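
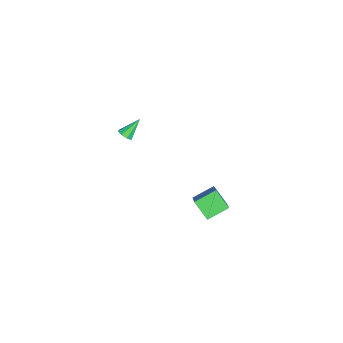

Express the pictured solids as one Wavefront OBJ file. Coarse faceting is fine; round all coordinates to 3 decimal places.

v 2.134 -3.692 3.226
v 2.58 -3.52 3.374
v 1.526 -2.928 4.174
v 2.423 -3.304 3.1
v 2.097 -3.315 2.899
v 1.793 -3.547 2.891
v 1.688 -3.863 3.079
v 1.845 -4.079 3.353
v 2.171 -4.068 3.553
v 2.475 -3.836 3.562
v 0.182 -0.074 -4.453
v -0.481 1.106 -3.879
v 0.833 0.744 -5.384
v 0.17 1.924 -4.81
v 1.79 0.176 -3.11
v 1.127 1.356 -2.536
v 2.441 0.994 -4.041
v 1.778 2.174 -3.467
f 2 1 4
f 2 4 3
f 4 1 5
f 4 5 3
f 5 1 6
f 5 6 3
f 6 1 7
f 6 7 3
f 7 1 8
f 7 8 3
f 8 1 9
f 8 9 3
f 9 1 10
f 9 10 3
f 10 1 2
f 10 2 3
f 12 14 11
f 15 12 11
f 11 14 13
f 13 15 11
f 12 18 14
f 16 12 15
f 16 18 12
f 14 18 13
f 17 15 13
f 13 18 17
f 17 16 15
f 18 16 17



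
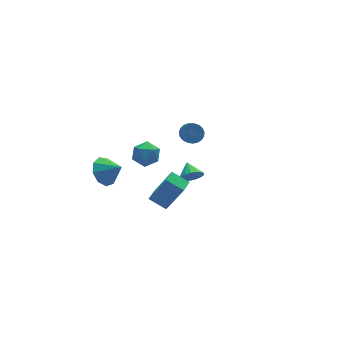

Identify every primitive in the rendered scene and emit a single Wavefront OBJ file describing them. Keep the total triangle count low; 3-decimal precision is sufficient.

v -3.217 3.941 -3.844
v -2.638 4.744 -3.526
v -2.503 3.099 -3.016
v -3.208 4.674 -3.106
v -3.782 4.261 -3.032
v -4.092 3.698 -3.337
v -3.992 3.249 -3.88
v -3.53 3.124 -4.406
v -2.921 3.381 -4.669
v -2.45 3.901 -4.546
v -2.338 4.439 -4.094
v 0.162 -0.53 -2.014
v 0.535 -0.31 -2.639
v 0.358 0.41 -1.566
v 0.192 -0.208 -2.702
v -0.158 -0.18 -2.608
v -0.435 -0.232 -2.378
v -0.575 -0.352 -2.065
v -0.547 -0.513 -1.74
v -0.355 -0.678 -1.478
v -0.046 -0.809 -1.338
v 0.311 -0.876 -1.354
v 0.634 -0.864 -1.521
v 0.849 -0.775 -1.801
v 0.906 -0.63 -2.13
v 0.793 -0.463 -2.432
v -2.356 0.038 1.905
v -1.822 -0.434 1.365
v -3.498 -0.326 1.095
v -2.964 -0.798 0.555
v -3.116 -1.079 1.39
v -2.411 -0.854 1.89
v -2.909 0.094 0.57
v -2.204 0.319 1.07
v -2.164 -0.399 0.54
v -2.292 -1.124 1.046
v -3.028 0.364 1.414
v -3.156 -0.361 1.92
v 2.284 3.488 -2.182
v 2.934 3.439 -1.926
v 2.245 1.963 -0.461
v 1.596 2.012 -0.718
v 2.821 3.653 -1.764
v 2.132 2.177 -0.299
v 2.615 3.838 -1.674
v 1.926 2.362 -0.21
v 2.352 3.962 -1.672
v 1.663 2.487 -0.208
v 2.077 4.005 -1.759
v 1.388 2.53 -0.294
v 1.838 3.958 -1.918
v 1.149 2.483 -0.454
v 1.677 3.83 -2.123
v 0.988 2.354 -0.659
v 1.62 3.643 -2.339
v 0.931 2.167 -0.874
v 1.678 3.428 -2.527
v 0.989 1.953 -1.063
v 1.841 3.225 -2.656
v 1.152 1.749 -1.191
v 2.081 3.066 -2.703
v 1.392 1.591 -1.238
v 2.356 2.981 -2.659
v 1.667 1.505 -1.195
v 2.618 2.983 -2.534
v 1.93 1.507 -1.069
v 2.823 3.072 -2.347
v 2.134 1.597 -0.883
v 2.935 3.234 -2.132
v 2.246 1.758 -0.668
v -4.043 -3.378 0.372
v -3.295 -4.019 2.294
v -3.396 -2.814 0.308
v -2.648 -3.456 2.23
v -3.392 -4.184 -0.15
v -2.644 -4.826 1.772
v -2.745 -3.621 -0.214
v -1.997 -4.262 1.708
f 2 1 4
f 2 4 3
f 4 1 5
f 4 5 3
f 5 1 6
f 5 6 3
f 6 1 7
f 6 7 3
f 7 1 8
f 7 8 3
f 8 1 9
f 8 9 3
f 9 1 10
f 9 10 3
f 10 1 11
f 10 11 3
f 11 1 2
f 11 2 3
f 13 12 15
f 13 15 14
f 15 12 16
f 15 16 14
f 16 12 17
f 16 17 14
f 17 12 18
f 17 18 14
f 18 12 19
f 18 19 14
f 19 12 20
f 19 20 14
f 20 12 21
f 20 21 14
f 21 12 22
f 21 22 14
f 22 12 23
f 22 23 14
f 23 12 24
f 23 24 14
f 24 12 25
f 24 25 14
f 25 12 26
f 25 26 14
f 26 12 13
f 26 13 14
f 27 38 32
f 27 32 28
f 27 28 34
f 27 34 37
f 27 37 38
f 28 32 36
f 32 38 31
f 38 37 29
f 37 34 33
f 34 28 35
f 30 36 31
f 30 31 29
f 30 29 33
f 30 33 35
f 30 35 36
f 31 36 32
f 29 31 38
f 33 29 37
f 35 33 34
f 36 35 28
f 40 39 43
f 40 43 41
f 41 43 44
f 41 44 42
f 43 39 45
f 43 45 44
f 44 45 46
f 44 46 42
f 45 39 47
f 45 47 46
f 46 47 48
f 46 48 42
f 47 39 49
f 47 49 48
f 48 49 50
f 48 50 42
f 49 39 51
f 49 51 50
f 50 51 52
f 50 52 42
f 51 39 53
f 51 53 52
f 52 53 54
f 52 54 42
f 53 39 55
f 53 55 54
f 54 55 56
f 54 56 42
f 55 39 57
f 55 57 56
f 56 57 58
f 56 58 42
f 57 39 59
f 57 59 58
f 58 59 60
f 58 60 42
f 59 39 61
f 59 61 60
f 60 61 62
f 60 62 42
f 61 39 63
f 61 63 62
f 62 63 64
f 62 64 42
f 63 39 65
f 63 65 64
f 64 65 66
f 64 66 42
f 65 39 67
f 65 67 66
f 66 67 68
f 66 68 42
f 67 39 69
f 67 69 68
f 68 69 70
f 68 70 42
f 69 39 40
f 69 40 70
f 70 40 41
f 70 41 42
f 72 74 71
f 75 72 71
f 71 74 73
f 73 75 71
f 72 78 74
f 76 72 75
f 76 78 72
f 74 78 73
f 77 75 73
f 73 78 77
f 77 76 75
f 78 76 77



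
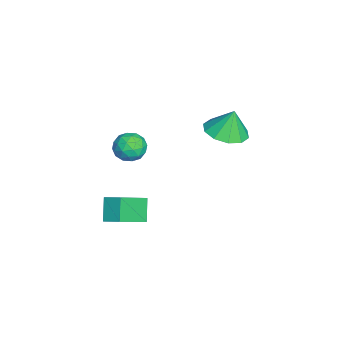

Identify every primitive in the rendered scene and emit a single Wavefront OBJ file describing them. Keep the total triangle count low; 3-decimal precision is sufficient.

v 0.651 3.299 2.11
v 1.597 2.789 2.291
v 0.589 3.661 3.45
v 1.733 3.427 2.125
v 1.456 4.017 1.953
v 0.872 4.333 1.841
v 0.203 4.254 1.832
v -0.295 3.81 1.928
v -0.431 3.171 2.094
v -0.155 2.582 2.266
v 0.43 2.266 2.378
v 1.099 2.345 2.387
v -1.059 -1.159 0.101
v -0.644 -0.614 -0.423
v 0.164 -1.646 0.563
v 0.579 -1.101 0.039
v 0.14 -0.797 0.716
v -0.616 -0.497 0.431
v 0.136 -1.763 -0.291
v -0.62 -1.463 -0.576
v 0.094 -0.988 -0.665
v 0.097 -0.391 -0.043
v -0.577 -1.869 0.183
v -0.574 -1.272 0.805
v -0.959 -0.844 -0.201
v 0.479 -1.416 0.341
v 0.221 -1.238 0.739
v 0.465 -0.918 0.431
v -0.942 -0.775 0.3
v -0.698 -0.455 -0.008
v -0.237 -0.562 0.662
v 0.218 -1.805 0.148
v 0.462 -1.485 -0.16
v -0.945 -1.342 -0.291
v -0.701 -1.022 -0.599
v -0.243 -1.698 -0.522
v -0.281 -0.744 -0.652
v 0.438 -1.03 -0.381
v 0.177 -1.419 -0.574
v -0.267 -1.242 -0.742
v -0.28 -0.393 -0.286
v 0.439 -0.679 -0.015
v 0.182 -0.5 0.383
v -0.263 -0.323 0.215
v 0.154 -0.612 -0.429
v -0.919 -1.581 0.155
v -0.2 -1.867 0.426
v -0.217 -1.937 -0.075
v -0.662 -1.76 -0.243
v -0.918 -1.23 0.521
v -0.199 -1.516 0.792
v -0.213 -1.018 0.882
v -0.657 -0.841 0.714
v -0.634 -1.648 0.569
v 1.151 -1.047 -4.187
v 0.281 -1.068 -3.194
v 1.585 -0.251 -3.79
v 0.715 -0.272 -2.797
v 2.325 -2.188 -3.183
v 1.455 -2.209 -2.19
v 2.759 -1.392 -2.786
v 1.889 -1.413 -1.793
f 2 1 4
f 2 4 3
f 4 1 5
f 4 5 3
f 5 1 6
f 5 6 3
f 6 1 7
f 6 7 3
f 7 1 8
f 7 8 3
f 8 1 9
f 8 9 3
f 9 1 10
f 9 10 3
f 10 1 11
f 10 11 3
f 11 1 12
f 11 12 3
f 12 1 2
f 12 2 3
f 13 50 29
f 50 24 53
f 29 53 18
f 50 53 29
f 13 29 25
f 29 18 30
f 25 30 14
f 29 30 25
f 13 25 34
f 25 14 35
f 34 35 20
f 25 35 34
f 13 34 46
f 34 20 49
f 46 49 23
f 34 49 46
f 13 46 50
f 46 23 54
f 50 54 24
f 46 54 50
f 14 30 41
f 30 18 44
f 41 44 22
f 30 44 41
f 18 53 31
f 53 24 52
f 31 52 17
f 53 52 31
f 24 54 51
f 54 23 47
f 51 47 15
f 54 47 51
f 23 49 48
f 49 20 36
f 48 36 19
f 49 36 48
f 20 35 40
f 35 14 37
f 40 37 21
f 35 37 40
f 16 42 28
f 42 22 43
f 28 43 17
f 42 43 28
f 16 28 26
f 28 17 27
f 26 27 15
f 28 27 26
f 16 26 33
f 26 15 32
f 33 32 19
f 26 32 33
f 16 33 38
f 33 19 39
f 38 39 21
f 33 39 38
f 16 38 42
f 38 21 45
f 42 45 22
f 38 45 42
f 17 43 31
f 43 22 44
f 31 44 18
f 43 44 31
f 15 27 51
f 27 17 52
f 51 52 24
f 27 52 51
f 19 32 48
f 32 15 47
f 48 47 23
f 32 47 48
f 21 39 40
f 39 19 36
f 40 36 20
f 39 36 40
f 22 45 41
f 45 21 37
f 41 37 14
f 45 37 41
f 56 58 55
f 59 56 55
f 55 58 57
f 57 59 55
f 56 62 58
f 60 56 59
f 60 62 56
f 58 62 57
f 61 59 57
f 57 62 61
f 61 60 59
f 62 60 61



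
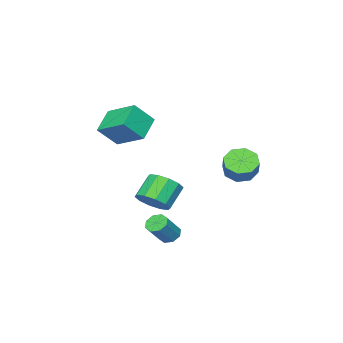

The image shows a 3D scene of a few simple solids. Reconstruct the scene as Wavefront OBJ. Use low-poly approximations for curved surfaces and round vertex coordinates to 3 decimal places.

v -2.466 0.335 0.107
v -1.862 0.568 -0.519
v -1.171 1.158 0.367
v -1.774 0.925 0.993
v -2.36 1.038 -0.445
v -1.668 1.629 0.442
v -2.919 1.097 -0.047
v -2.227 1.687 0.84
v -3.213 0.709 0.441
v -2.521 1.3 1.327
v -3.069 0.102 0.733
v -2.378 0.692 1.619
v -2.572 -0.369 0.658
v -1.88 0.222 1.545
v -2.013 -0.427 0.26
v -1.321 0.163 1.147
v -1.719 -0.04 -0.227
v -1.027 0.551 0.659
v 1.944 -0.463 -3.139
v 2.389 -0.424 -3.555
v 3.38 -0.418 -2.497
v 2.936 -0.457 -2.081
v 2.237 -0.005 -3.416
v 3.228 0.001 -2.358
v 1.914 0.146 -3.114
v 2.905 0.152 -2.056
v 1.609 -0.06 -2.827
v 2.6 -0.054 -1.769
v 1.5 -0.502 -2.723
v 2.491 -0.496 -1.665
v 1.652 -0.921 -2.862
v 2.643 -0.915 -1.804
v 1.975 -1.072 -3.164
v 2.966 -1.066 -2.106
v 2.28 -0.866 -3.451
v 3.271 -0.86 -2.393
v 0.362 -4.476 2.748
v 0.387 -2.733 3.504
v 1.571 -4.111 1.867
v 1.596 -2.368 2.623
v 1.284 -4.952 3.817
v 1.309 -3.209 4.573
v 2.493 -4.587 2.936
v 2.518 -2.844 3.692
v 1.357 -2.05 -1.606
v 2.043 -1.954 -0.94
v 1.008 -1.994 0.131
v 0.323 -2.09 -0.534
v 1.861 -1.411 -1.096
v 0.826 -1.451 -0.024
v 1.487 -1.112 -1.446
v 0.452 -1.152 -0.375
v 1.063 -1.172 -1.857
v 0.028 -1.211 -0.786
v 0.752 -1.567 -2.172
v -0.283 -1.606 -1.101
v 0.672 -2.146 -2.271
v -0.363 -2.186 -1.2
v 0.854 -2.689 -2.116
v -0.181 -2.729 -1.044
v 1.228 -2.988 -1.765
v 0.193 -3.028 -0.694
v 1.652 -2.929 -1.354
v 0.617 -2.968 -0.283
v 1.963 -2.534 -1.039
v 0.928 -2.573 0.032
f 2 1 5
f 2 5 3
f 3 5 6
f 3 6 4
f 5 1 7
f 5 7 6
f 6 7 8
f 6 8 4
f 7 1 9
f 7 9 8
f 8 9 10
f 8 10 4
f 9 1 11
f 9 11 10
f 10 11 12
f 10 12 4
f 11 1 13
f 11 13 12
f 12 13 14
f 12 14 4
f 13 1 15
f 13 15 14
f 14 15 16
f 14 16 4
f 15 1 17
f 15 17 16
f 16 17 18
f 16 18 4
f 17 1 2
f 17 2 18
f 18 2 3
f 18 3 4
f 20 19 23
f 20 23 21
f 21 23 24
f 21 24 22
f 23 19 25
f 23 25 24
f 24 25 26
f 24 26 22
f 25 19 27
f 25 27 26
f 26 27 28
f 26 28 22
f 27 19 29
f 27 29 28
f 28 29 30
f 28 30 22
f 29 19 31
f 29 31 30
f 30 31 32
f 30 32 22
f 31 19 33
f 31 33 32
f 32 33 34
f 32 34 22
f 33 19 35
f 33 35 34
f 34 35 36
f 34 36 22
f 35 19 20
f 35 20 36
f 36 20 21
f 36 21 22
f 38 40 37
f 41 38 37
f 37 40 39
f 39 41 37
f 38 44 40
f 42 38 41
f 42 44 38
f 40 44 39
f 43 41 39
f 39 44 43
f 43 42 41
f 44 42 43
f 46 45 49
f 46 49 47
f 47 49 50
f 47 50 48
f 49 45 51
f 49 51 50
f 50 51 52
f 50 52 48
f 51 45 53
f 51 53 52
f 52 53 54
f 52 54 48
f 53 45 55
f 53 55 54
f 54 55 56
f 54 56 48
f 55 45 57
f 55 57 56
f 56 57 58
f 56 58 48
f 57 45 59
f 57 59 58
f 58 59 60
f 58 60 48
f 59 45 61
f 59 61 60
f 60 61 62
f 60 62 48
f 61 45 63
f 61 63 62
f 62 63 64
f 62 64 48
f 63 45 65
f 63 65 64
f 64 65 66
f 64 66 48
f 65 45 46
f 65 46 66
f 66 46 47
f 66 47 48



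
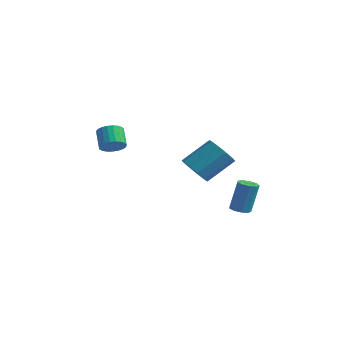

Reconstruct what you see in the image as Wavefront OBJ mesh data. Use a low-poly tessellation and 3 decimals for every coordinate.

v -3.504 1.294 1.657
v -3.004 1.324 2.072
v -3.637 1.836 2.797
v -4.136 1.806 2.383
v -2.976 1.555 1.934
v -3.609 2.066 2.659
v -3.04 1.741 1.748
v -3.672 2.252 2.473
v -3.183 1.849 1.546
v -3.816 2.36 2.271
v -3.382 1.861 1.364
v -4.015 2.373 2.089
v -3.602 1.776 1.232
v -4.235 2.287 1.957
v -3.805 1.607 1.174
v -4.438 2.118 1.899
v -3.956 1.384 1.199
v -4.589 1.895 1.925
v -4.028 1.146 1.304
v -4.661 1.657 2.029
v -4.01 0.933 1.47
v -4.643 1.444 2.195
v -3.904 0.783 1.668
v -4.537 1.294 2.393
v -3.729 0.721 1.864
v -4.362 1.232 2.59
v -3.515 0.758 2.025
v -4.148 1.27 2.75
v -3.299 0.888 2.122
v -3.932 1.4 2.847
v -3.118 1.089 2.139
v -3.751 1.6 2.864
v 0.216 2.719 0.623
v 0.848 2.189 0.832
v 1.495 3.392 1.926
v 0.864 3.921 1.717
v 1.006 2.477 0.422
v 1.653 3.68 1.516
v 0.863 2.857 0.089
v 1.51 4.06 1.182
v 0.472 3.184 -0.04
v 1.12 4.387 1.054
v -0.016 3.334 0.084
v 0.632 4.536 1.178
v -0.415 3.248 0.414
v 0.232 4.451 1.508
v -0.573 2.96 0.824
v 0.074 4.163 1.918
v -0.43 2.58 1.158
v 0.217 3.783 2.251
v -0.04 2.253 1.286
v 0.608 3.456 2.38
v 0.448 2.104 1.162
v 1.096 3.306 2.256
v 2.35 3.38 -1.46
v 2.727 3.024 -1.422
v 2.908 3.384 0.158
v 2.53 3.74 0.12
v 2.866 3.34 -1.51
v 3.046 3.7 0.07
v 2.763 3.674 -1.574
v 2.944 4.034 0.005
v 2.467 3.871 -1.585
v 2.647 4.231 -0.006
v 2.116 3.838 -1.537
v 2.297 4.198 0.042
v 1.874 3.591 -1.453
v 2.055 3.951 0.126
v 1.855 3.245 -1.372
v 2.036 3.605 0.207
v 2.067 2.962 -1.332
v 2.248 3.322 0.247
v 2.412 2.875 -1.352
v 2.592 3.235 0.228
f 2 1 5
f 2 5 3
f 3 5 6
f 3 6 4
f 5 1 7
f 5 7 6
f 6 7 8
f 6 8 4
f 7 1 9
f 7 9 8
f 8 9 10
f 8 10 4
f 9 1 11
f 9 11 10
f 10 11 12
f 10 12 4
f 11 1 13
f 11 13 12
f 12 13 14
f 12 14 4
f 13 1 15
f 13 15 14
f 14 15 16
f 14 16 4
f 15 1 17
f 15 17 16
f 16 17 18
f 16 18 4
f 17 1 19
f 17 19 18
f 18 19 20
f 18 20 4
f 19 1 21
f 19 21 20
f 20 21 22
f 20 22 4
f 21 1 23
f 21 23 22
f 22 23 24
f 22 24 4
f 23 1 25
f 23 25 24
f 24 25 26
f 24 26 4
f 25 1 27
f 25 27 26
f 26 27 28
f 26 28 4
f 27 1 29
f 27 29 28
f 28 29 30
f 28 30 4
f 29 1 31
f 29 31 30
f 30 31 32
f 30 32 4
f 31 1 2
f 31 2 32
f 32 2 3
f 32 3 4
f 34 33 37
f 34 37 35
f 35 37 38
f 35 38 36
f 37 33 39
f 37 39 38
f 38 39 40
f 38 40 36
f 39 33 41
f 39 41 40
f 40 41 42
f 40 42 36
f 41 33 43
f 41 43 42
f 42 43 44
f 42 44 36
f 43 33 45
f 43 45 44
f 44 45 46
f 44 46 36
f 45 33 47
f 45 47 46
f 46 47 48
f 46 48 36
f 47 33 49
f 47 49 48
f 48 49 50
f 48 50 36
f 49 33 51
f 49 51 50
f 50 51 52
f 50 52 36
f 51 33 53
f 51 53 52
f 52 53 54
f 52 54 36
f 53 33 34
f 53 34 54
f 54 34 35
f 54 35 36
f 56 55 59
f 56 59 57
f 57 59 60
f 57 60 58
f 59 55 61
f 59 61 60
f 60 61 62
f 60 62 58
f 61 55 63
f 61 63 62
f 62 63 64
f 62 64 58
f 63 55 65
f 63 65 64
f 64 65 66
f 64 66 58
f 65 55 67
f 65 67 66
f 66 67 68
f 66 68 58
f 67 55 69
f 67 69 68
f 68 69 70
f 68 70 58
f 69 55 71
f 69 71 70
f 70 71 72
f 70 72 58
f 71 55 73
f 71 73 72
f 72 73 74
f 72 74 58
f 73 55 56
f 73 56 74
f 74 56 57
f 74 57 58



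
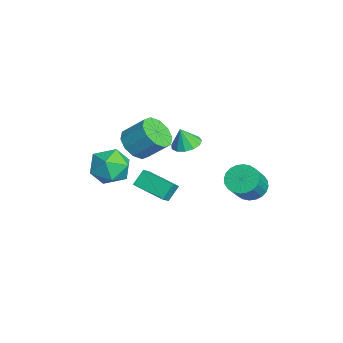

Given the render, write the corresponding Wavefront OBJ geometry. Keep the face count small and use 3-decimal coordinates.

v 1.043 -2.113 2.014
v 1.633 -2.502 2.602
v 2.268 -0.819 1.641
v 2.858 -1.208 2.229
v 1.422 -2.692 1.251
v 2.012 -3.081 1.839
v 2.647 -1.398 0.878
v 3.237 -1.787 1.466
v 2.368 2.788 1.326
v 3.126 2.911 0.838
v 4.049 2.254 2.105
v 3.292 2.132 2.594
v 3.106 3.219 1.012
v 4.029 2.562 2.28
v 2.973 3.462 1.235
v 3.897 2.805 2.502
v 2.749 3.602 1.471
v 3.672 2.946 2.738
v 2.466 3.619 1.686
v 3.389 2.962 2.953
v 2.169 3.509 1.845
v 3.092 2.852 3.113
v 1.902 3.289 1.926
v 2.825 2.632 3.193
v 1.706 2.993 1.915
v 2.629 2.336 3.183
v 1.611 2.666 1.815
v 2.534 2.009 3.082
v 1.631 2.358 1.64
v 2.554 1.701 2.908
v 1.763 2.115 1.418
v 2.687 1.458 2.685
v 1.988 1.974 1.182
v 2.911 1.318 2.449
v 2.271 1.958 0.967
v 3.194 1.301 2.234
v 2.568 2.068 0.807
v 3.491 1.411 2.075
v 2.835 2.288 0.727
v 3.758 1.631 1.994
v 3.031 2.584 0.737
v 3.954 1.927 2.005
v -2.925 0.408 1.144
v -2.111 0.206 1.106
v -2.955 0.072 2.296
v -2.129 0.66 1.239
v -2.4 1.034 1.341
v -2.838 1.21 1.381
v -3.303 1.131 1.346
v -3.648 0.823 1.246
v -3.764 0.383 1.115
v -3.613 -0.049 0.993
v -3.244 -0.335 0.919
v -2.773 -0.386 0.916
v -2.351 -0.184 0.986
v -2.155 -2.709 0.754
v -1.248 -2.977 -0.065
v -2.072 -4.603 1.465
v -1.165 -4.871 0.646
v -0.938 -4.091 1.597
v -0.99 -2.92 1.158
v -2.33 -4.66 0.242
v -2.382 -3.489 -0.197
v -1.357 -4.183 -0.382
v -0.496 -3.831 0.456
v -2.824 -3.749 0.944
v -1.963 -3.397 1.782
v -2.603 -2.324 1.619
v -1.583 -2.591 1.439
v -1.097 -1.503 2.581
v -2.117 -1.236 2.761
v -1.739 -2.094 1.032
v -1.253 -1.006 2.173
v -2.225 -1.685 0.849
v -1.739 -0.597 1.99
v -2.856 -1.52 0.96
v -2.369 -0.432 2.102
v -3.39 -1.662 1.323
v -2.904 -0.574 2.465
v -3.623 -2.057 1.799
v -3.137 -0.969 2.941
v -3.467 -2.554 2.207
v -2.981 -1.466 3.348
v -2.981 -2.963 2.39
v -2.495 -1.875 3.531
v -2.351 -3.128 2.278
v -1.864 -2.04 3.42
v -1.816 -2.986 1.915
v -1.33 -1.898 3.057
f 2 4 1
f 5 2 1
f 1 4 3
f 3 5 1
f 2 8 4
f 6 2 5
f 6 8 2
f 4 8 3
f 7 5 3
f 3 8 7
f 7 6 5
f 8 6 7
f 10 9 13
f 10 13 11
f 11 13 14
f 11 14 12
f 13 9 15
f 13 15 14
f 14 15 16
f 14 16 12
f 15 9 17
f 15 17 16
f 16 17 18
f 16 18 12
f 17 9 19
f 17 19 18
f 18 19 20
f 18 20 12
f 19 9 21
f 19 21 20
f 20 21 22
f 20 22 12
f 21 9 23
f 21 23 22
f 22 23 24
f 22 24 12
f 23 9 25
f 23 25 24
f 24 25 26
f 24 26 12
f 25 9 27
f 25 27 26
f 26 27 28
f 26 28 12
f 27 9 29
f 27 29 28
f 28 29 30
f 28 30 12
f 29 9 31
f 29 31 30
f 30 31 32
f 30 32 12
f 31 9 33
f 31 33 32
f 32 33 34
f 32 34 12
f 33 9 35
f 33 35 34
f 34 35 36
f 34 36 12
f 35 9 37
f 35 37 36
f 36 37 38
f 36 38 12
f 37 9 39
f 37 39 38
f 38 39 40
f 38 40 12
f 39 9 41
f 39 41 40
f 40 41 42
f 40 42 12
f 41 9 10
f 41 10 42
f 42 10 11
f 42 11 12
f 44 43 46
f 44 46 45
f 46 43 47
f 46 47 45
f 47 43 48
f 47 48 45
f 48 43 49
f 48 49 45
f 49 43 50
f 49 50 45
f 50 43 51
f 50 51 45
f 51 43 52
f 51 52 45
f 52 43 53
f 52 53 45
f 53 43 54
f 53 54 45
f 54 43 55
f 54 55 45
f 55 43 44
f 55 44 45
f 56 67 61
f 56 61 57
f 56 57 63
f 56 63 66
f 56 66 67
f 57 61 65
f 61 67 60
f 67 66 58
f 66 63 62
f 63 57 64
f 59 65 60
f 59 60 58
f 59 58 62
f 59 62 64
f 59 64 65
f 60 65 61
f 58 60 67
f 62 58 66
f 64 62 63
f 65 64 57
f 69 68 72
f 69 72 70
f 70 72 73
f 70 73 71
f 72 68 74
f 72 74 73
f 73 74 75
f 73 75 71
f 74 68 76
f 74 76 75
f 75 76 77
f 75 77 71
f 76 68 78
f 76 78 77
f 77 78 79
f 77 79 71
f 78 68 80
f 78 80 79
f 79 80 81
f 79 81 71
f 80 68 82
f 80 82 81
f 81 82 83
f 81 83 71
f 82 68 84
f 82 84 83
f 83 84 85
f 83 85 71
f 84 68 86
f 84 86 85
f 85 86 87
f 85 87 71
f 86 68 88
f 86 88 87
f 87 88 89
f 87 89 71
f 88 68 69
f 88 69 89
f 89 69 70
f 89 70 71



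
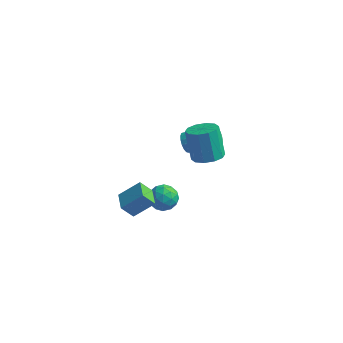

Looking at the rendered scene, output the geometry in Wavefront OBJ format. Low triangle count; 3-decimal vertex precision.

v -1.466 -3.409 -3.608
v -2.015 -3.717 -2.819
v -0.513 -2.807 -2.711
v -1.063 -3.115 -1.921
v -0.877 -4.385 -3.579
v -1.427 -4.693 -2.789
v 0.075 -3.783 -2.681
v -0.474 -4.091 -1.892
v 0.949 -1.924 1.134
v 1.252 -2.236 0.692
v 2.814 -1.727 1.404
v 2.511 -1.416 1.846
v 1.217 -1.965 0.576
v 2.778 -1.456 1.288
v 1.12 -1.684 0.588
v 2.682 -1.176 1.301
v 0.984 -1.459 0.725
v 2.546 -0.951 1.438
v 0.84 -1.34 0.956
v 2.402 -0.832 1.668
v 0.721 -1.355 1.227
v 2.283 -0.847 1.94
v 0.655 -1.501 1.477
v 2.216 -0.992 2.19
v 0.655 -1.743 1.649
v 2.217 -1.235 2.361
v 0.723 -2.027 1.702
v 2.285 -1.519 2.414
v 0.843 -2.287 1.625
v 2.405 -1.779 2.338
v 0.987 -2.464 1.436
v 2.549 -1.956 2.148
v 1.123 -2.518 1.177
v 2.684 -2.01 1.889
v 1.218 -2.435 0.909
v 2.78 -1.927 1.621
v -0.863 -2.606 -3.613
v -0.529 -2.173 -2.961
v 0.309 -2.447 -4.319
v 0.643 -2.014 -3.667
v 0.493 -2.849 -3.591
v -0.232 -2.947 -3.155
v 0.012 -1.673 -4.125
v -0.713 -1.771 -3.689
v 0.012 -1.596 -3.277
v 0.309 -2.323 -2.947
v -0.529 -2.297 -4.333
v -0.232 -3.024 -4.003
v -0.799 -2.404 -3.225
v 0.579 -2.216 -4.055
v 0.491 -2.707 -4.011
v 0.687 -2.452 -3.627
v -0.624 -2.859 -3.339
v -0.428 -2.604 -2.955
v 0.173 -3.001 -3.326
v 0.208 -2.016 -4.325
v 0.404 -1.761 -3.941
v -0.907 -2.168 -3.653
v -0.711 -1.913 -3.269
v -0.393 -1.619 -3.954
v -0.285 -1.81 -3.027
v 0.404 -1.716 -3.442
v 0.033 -1.516 -3.712
v -0.393 -1.574 -3.455
v -0.11 -2.237 -2.833
v 0.579 -2.143 -3.248
v 0.491 -2.634 -3.204
v 0.065 -2.692 -2.947
v 0.208 -1.898 -3.019
v -0.799 -2.477 -4.032
v -0.11 -2.383 -4.447
v -0.285 -1.928 -4.333
v -0.711 -1.986 -4.076
v -0.624 -2.904 -3.838
v 0.065 -2.81 -4.253
v 0.173 -3.046 -3.825
v -0.253 -3.104 -3.568
v -0.428 -2.722 -4.261
v 2.81 -3.459 2.066
v 3.607 -3.529 2.351
v 3.068 -3.052 3.979
v 2.27 -2.981 3.694
v 3.538 -3.036 2.184
v 2.998 -2.559 3.811
v 3.19 -2.705 1.971
v 2.651 -2.227 3.599
v 2.697 -2.661 1.795
v 2.158 -2.184 3.422
v 2.247 -2.922 1.722
v 1.708 -2.445 3.35
v 2.012 -3.388 1.781
v 1.473 -2.911 3.409
v 2.082 -3.881 1.949
v 1.542 -3.404 3.576
v 2.429 -4.213 2.161
v 1.89 -3.735 3.789
v 2.922 -4.256 2.338
v 2.383 -3.779 3.965
v 3.372 -3.995 2.41
v 2.833 -3.518 4.038
f 2 4 1
f 5 2 1
f 1 4 3
f 3 5 1
f 2 8 4
f 6 2 5
f 6 8 2
f 4 8 3
f 7 5 3
f 3 8 7
f 7 6 5
f 8 6 7
f 10 9 13
f 10 13 11
f 11 13 14
f 11 14 12
f 13 9 15
f 13 15 14
f 14 15 16
f 14 16 12
f 15 9 17
f 15 17 16
f 16 17 18
f 16 18 12
f 17 9 19
f 17 19 18
f 18 19 20
f 18 20 12
f 19 9 21
f 19 21 20
f 20 21 22
f 20 22 12
f 21 9 23
f 21 23 22
f 22 23 24
f 22 24 12
f 23 9 25
f 23 25 24
f 24 25 26
f 24 26 12
f 25 9 27
f 25 27 26
f 26 27 28
f 26 28 12
f 27 9 29
f 27 29 28
f 28 29 30
f 28 30 12
f 29 9 31
f 29 31 30
f 30 31 32
f 30 32 12
f 31 9 33
f 31 33 32
f 32 33 34
f 32 34 12
f 33 9 35
f 33 35 34
f 34 35 36
f 34 36 12
f 35 9 10
f 35 10 36
f 36 10 11
f 36 11 12
f 37 74 53
f 74 48 77
f 53 77 42
f 74 77 53
f 37 53 49
f 53 42 54
f 49 54 38
f 53 54 49
f 37 49 58
f 49 38 59
f 58 59 44
f 49 59 58
f 37 58 70
f 58 44 73
f 70 73 47
f 58 73 70
f 37 70 74
f 70 47 78
f 74 78 48
f 70 78 74
f 38 54 65
f 54 42 68
f 65 68 46
f 54 68 65
f 42 77 55
f 77 48 76
f 55 76 41
f 77 76 55
f 48 78 75
f 78 47 71
f 75 71 39
f 78 71 75
f 47 73 72
f 73 44 60
f 72 60 43
f 73 60 72
f 44 59 64
f 59 38 61
f 64 61 45
f 59 61 64
f 40 66 52
f 66 46 67
f 52 67 41
f 66 67 52
f 40 52 50
f 52 41 51
f 50 51 39
f 52 51 50
f 40 50 57
f 50 39 56
f 57 56 43
f 50 56 57
f 40 57 62
f 57 43 63
f 62 63 45
f 57 63 62
f 40 62 66
f 62 45 69
f 66 69 46
f 62 69 66
f 41 67 55
f 67 46 68
f 55 68 42
f 67 68 55
f 39 51 75
f 51 41 76
f 75 76 48
f 51 76 75
f 43 56 72
f 56 39 71
f 72 71 47
f 56 71 72
f 45 63 64
f 63 43 60
f 64 60 44
f 63 60 64
f 46 69 65
f 69 45 61
f 65 61 38
f 69 61 65
f 80 79 83
f 80 83 81
f 81 83 84
f 81 84 82
f 83 79 85
f 83 85 84
f 84 85 86
f 84 86 82
f 85 79 87
f 85 87 86
f 86 87 88
f 86 88 82
f 87 79 89
f 87 89 88
f 88 89 90
f 88 90 82
f 89 79 91
f 89 91 90
f 90 91 92
f 90 92 82
f 91 79 93
f 91 93 92
f 92 93 94
f 92 94 82
f 93 79 95
f 93 95 94
f 94 95 96
f 94 96 82
f 95 79 97
f 95 97 96
f 96 97 98
f 96 98 82
f 97 79 99
f 97 99 98
f 98 99 100
f 98 100 82
f 99 79 80
f 99 80 100
f 100 80 81
f 100 81 82



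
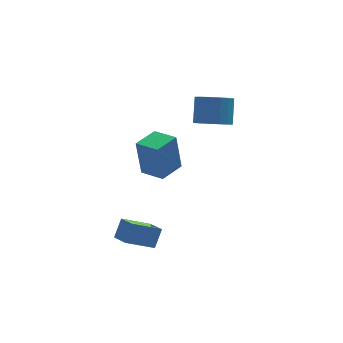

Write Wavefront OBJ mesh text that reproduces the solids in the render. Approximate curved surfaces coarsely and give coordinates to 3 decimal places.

v -1.345 2.072 0.127
v -1.606 2.121 2.281
v -2.195 3.152 -0
v -2.455 3.201 2.153
v -0.185 2.999 0.247
v -0.445 3.048 2.4
v -1.034 4.079 0.119
v -1.295 4.128 2.273
v -3.132 -1.666 -1.542
v -2.811 -2.731 -1.18
v -4.572 -1.839 -0.776
v -4.251 -2.905 -0.415
v -2.689 -1.215 -0.605
v -2.368 -2.281 -0.244
v -4.129 -1.389 0.16
v -3.808 -2.454 0.522
v 1.545 3.547 2.787
v 2.222 4.076 2.294
v 2.511 4.942 3.62
v 1.835 4.413 4.113
v 1.851 4.304 2.226
v 2.14 5.17 3.553
v 1.419 4.382 2.27
v 1.708 5.247 3.596
v 1.013 4.294 2.415
v 1.302 5.16 3.742
v 0.712 4.059 2.635
v 1.001 4.924 3.961
v 0.576 3.722 2.884
v 0.865 4.588 4.211
v 0.632 3.351 3.114
v 0.921 4.216 4.441
v 0.869 3.018 3.28
v 1.158 3.884 4.606
v 1.24 2.79 3.347
v 1.529 3.656 4.674
v 1.672 2.713 3.304
v 1.961 3.578 4.63
v 2.078 2.8 3.158
v 2.367 3.666 4.485
v 2.379 3.036 2.939
v 2.668 3.901 4.265
v 2.515 3.372 2.689
v 2.804 4.238 4.016
v 2.459 3.744 2.459
v 2.748 4.609 3.786
f 2 4 1
f 5 2 1
f 1 4 3
f 3 5 1
f 2 8 4
f 6 2 5
f 6 8 2
f 4 8 3
f 7 5 3
f 3 8 7
f 7 6 5
f 8 6 7
f 10 12 9
f 13 10 9
f 9 12 11
f 11 13 9
f 10 16 12
f 14 10 13
f 14 16 10
f 12 16 11
f 15 13 11
f 11 16 15
f 15 14 13
f 16 14 15
f 18 17 21
f 18 21 19
f 19 21 22
f 19 22 20
f 21 17 23
f 21 23 22
f 22 23 24
f 22 24 20
f 23 17 25
f 23 25 24
f 24 25 26
f 24 26 20
f 25 17 27
f 25 27 26
f 26 27 28
f 26 28 20
f 27 17 29
f 27 29 28
f 28 29 30
f 28 30 20
f 29 17 31
f 29 31 30
f 30 31 32
f 30 32 20
f 31 17 33
f 31 33 32
f 32 33 34
f 32 34 20
f 33 17 35
f 33 35 34
f 34 35 36
f 34 36 20
f 35 17 37
f 35 37 36
f 36 37 38
f 36 38 20
f 37 17 39
f 37 39 38
f 38 39 40
f 38 40 20
f 39 17 41
f 39 41 40
f 40 41 42
f 40 42 20
f 41 17 43
f 41 43 42
f 42 43 44
f 42 44 20
f 43 17 45
f 43 45 44
f 44 45 46
f 44 46 20
f 45 17 18
f 45 18 46
f 46 18 19
f 46 19 20



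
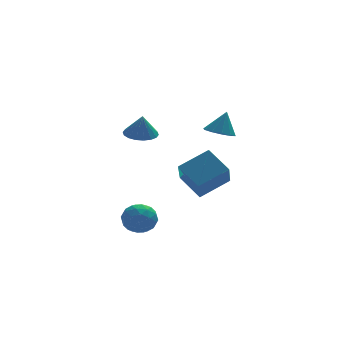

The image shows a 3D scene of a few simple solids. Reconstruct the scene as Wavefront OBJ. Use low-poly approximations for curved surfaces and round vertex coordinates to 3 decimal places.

v -4.409 2.645 -3.769
v -3.645 2.673 -4.412
v -3.835 1.267 -3.148
v -3.071 1.295 -3.791
v -3.128 1.966 -3.054
v -3.482 2.818 -3.437
v -3.998 1.122 -4.123
v -4.352 1.974 -4.506
v -3.391 1.732 -4.631
v -2.854 2.254 -3.97
v -4.626 1.686 -3.59
v -4.089 2.208 -2.929
v -4.077 2.78 -4.145
v -3.403 1.16 -3.415
v -3.436 1.555 -2.982
v -2.987 1.571 -3.36
v -3.982 2.865 -3.572
v -3.533 2.881 -3.95
v -3.229 2.466 -3.152
v -3.947 1.059 -3.61
v -3.498 1.075 -3.988
v -4.493 2.369 -4.2
v -4.044 2.385 -4.578
v -4.251 1.474 -4.408
v -3.479 2.243 -4.652
v -3.142 1.434 -4.287
v -3.686 1.332 -4.482
v -3.895 1.832 -4.707
v -3.163 2.55 -4.263
v -2.826 1.74 -3.899
v -2.859 2.135 -3.465
v -3.068 2.635 -3.69
v -3.014 1.997 -4.392
v -4.654 2.2 -3.661
v -4.317 1.39 -3.297
v -4.412 1.305 -3.87
v -4.621 1.805 -4.095
v -4.338 2.506 -3.273
v -4.001 1.697 -2.908
v -3.585 2.108 -2.853
v -3.794 2.608 -3.078
v -4.466 1.943 -3.168
v -3.159 3.966 1.368
v -2.49 3.346 1.245
v -3.101 3.774 2.652
v -2.283 3.697 1.288
v -2.249 4.1 1.347
v -2.395 4.478 1.411
v -2.692 4.753 1.465
v -3.082 4.874 1.501
v -3.487 4.814 1.51
v -3.827 4.587 1.491
v -4.034 4.236 1.447
v -4.069 3.833 1.388
v -3.922 3.455 1.325
v -3.625 3.179 1.27
v -3.235 3.059 1.235
v -2.83 3.119 1.226
v -0.021 0.426 2.502
v 0.539 0.979 2.209
v 0.421 0.654 3.778
v 0.1 1.236 2.315
v -0.385 1.182 2.492
v -0.731 0.84 2.673
v -0.806 0.34 2.788
v -0.58 -0.128 2.794
v -0.141 -0.384 2.689
v 0.344 -0.331 2.511
v 0.69 0.011 2.331
v 0.764 0.512 2.215
v -0.552 2.052 -2.679
v -0.997 0.762 -1.287
v -1.264 3.308 -1.743
v -1.709 2.017 -0.351
v 1.149 2.383 -1.829
v 0.704 1.092 -0.437
v 0.437 3.638 -0.893
v -0.008 2.348 0.499
f 1 38 17
f 38 12 41
f 17 41 6
f 38 41 17
f 1 17 13
f 17 6 18
f 13 18 2
f 17 18 13
f 1 13 22
f 13 2 23
f 22 23 8
f 13 23 22
f 1 22 34
f 22 8 37
f 34 37 11
f 22 37 34
f 1 34 38
f 34 11 42
f 38 42 12
f 34 42 38
f 2 18 29
f 18 6 32
f 29 32 10
f 18 32 29
f 6 41 19
f 41 12 40
f 19 40 5
f 41 40 19
f 12 42 39
f 42 11 35
f 39 35 3
f 42 35 39
f 11 37 36
f 37 8 24
f 36 24 7
f 37 24 36
f 8 23 28
f 23 2 25
f 28 25 9
f 23 25 28
f 4 30 16
f 30 10 31
f 16 31 5
f 30 31 16
f 4 16 14
f 16 5 15
f 14 15 3
f 16 15 14
f 4 14 21
f 14 3 20
f 21 20 7
f 14 20 21
f 4 21 26
f 21 7 27
f 26 27 9
f 21 27 26
f 4 26 30
f 26 9 33
f 30 33 10
f 26 33 30
f 5 31 19
f 31 10 32
f 19 32 6
f 31 32 19
f 3 15 39
f 15 5 40
f 39 40 12
f 15 40 39
f 7 20 36
f 20 3 35
f 36 35 11
f 20 35 36
f 9 27 28
f 27 7 24
f 28 24 8
f 27 24 28
f 10 33 29
f 33 9 25
f 29 25 2
f 33 25 29
f 44 43 46
f 44 46 45
f 46 43 47
f 46 47 45
f 47 43 48
f 47 48 45
f 48 43 49
f 48 49 45
f 49 43 50
f 49 50 45
f 50 43 51
f 50 51 45
f 51 43 52
f 51 52 45
f 52 43 53
f 52 53 45
f 53 43 54
f 53 54 45
f 54 43 55
f 54 55 45
f 55 43 56
f 55 56 45
f 56 43 57
f 56 57 45
f 57 43 58
f 57 58 45
f 58 43 44
f 58 44 45
f 60 59 62
f 60 62 61
f 62 59 63
f 62 63 61
f 63 59 64
f 63 64 61
f 64 59 65
f 64 65 61
f 65 59 66
f 65 66 61
f 66 59 67
f 66 67 61
f 67 59 68
f 67 68 61
f 68 59 69
f 68 69 61
f 69 59 70
f 69 70 61
f 70 59 60
f 70 60 61
f 72 74 71
f 75 72 71
f 71 74 73
f 73 75 71
f 72 78 74
f 76 72 75
f 76 78 72
f 74 78 73
f 77 75 73
f 73 78 77
f 77 76 75
f 78 76 77



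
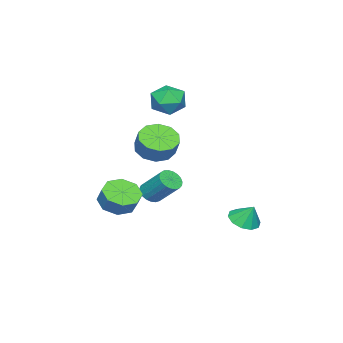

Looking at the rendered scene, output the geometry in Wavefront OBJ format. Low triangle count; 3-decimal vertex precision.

v -1.745 3.548 -3.797
v -1.294 4.203 -4.197
v -1.675 4.132 -2.763
v -1.831 4.322 -4.228
v -2.334 4.145 -4.095
v -2.612 3.74 -3.848
v -2.559 3.262 -3.581
v -2.195 2.893 -3.397
v -1.658 2.774 -3.366
v -1.155 2.951 -3.5
v -0.877 3.356 -3.747
v -0.93 3.835 -4.013
v -3.328 -2.886 -3.941
v -2.612 -2.965 -3.956
v -2.437 -1.633 -2.655
v -3.152 -1.554 -2.639
v -2.657 -2.755 -4.165
v -2.481 -1.423 -2.864
v -2.817 -2.568 -4.335
v -2.641 -1.236 -3.034
v -3.065 -2.435 -4.437
v -2.889 -1.104 -3.136
v -3.359 -2.381 -4.453
v -3.183 -1.049 -3.152
v -3.648 -2.414 -4.38
v -3.472 -1.082 -3.079
v -3.881 -2.528 -4.232
v -3.705 -1.197 -2.93
v -4.019 -2.705 -4.033
v -3.843 -1.373 -2.731
v -4.037 -2.912 -3.818
v -3.861 -1.581 -2.516
v -3.932 -3.115 -3.624
v -3.757 -1.784 -2.323
v -3.724 -3.279 -3.485
v -3.548 -1.947 -2.184
v -3.446 -3.374 -3.425
v -3.27 -2.043 -2.124
v -3.148 -3.385 -3.454
v -2.973 -2.054 -2.153
v -2.882 -3.31 -3.567
v -2.706 -1.978 -2.266
v -2.692 -3.161 -3.745
v -2.516 -1.83 -2.444
v 2.426 -1.248 -2.061
v 3.078 -2.017 -1.85
v 3.366 -1.54 -1.007
v 2.714 -0.772 -1.219
v 3.411 -1.45 -2.284
v 3.699 -0.973 -1.442
v 3.167 -0.764 -2.588
v 3.455 -0.288 -1.746
v 2.489 -0.363 -2.584
v 2.777 0.114 -1.741
v 1.774 -0.48 -2.273
v 2.062 -0.003 -1.43
v 1.441 -1.047 -1.838
v 1.729 -0.57 -0.996
v 1.685 -1.732 -1.534
v 1.973 -1.256 -0.692
v 2.363 -2.134 -1.539
v 2.651 -1.657 -0.696
v -2.826 -1.41 2.114
v -2.266 -1.7 2.982
v -4.294 -1.9 2.898
v -3.734 -2.19 3.766
v -3.826 -1.153 3.509
v -2.919 -0.85 3.024
v -3.641 -2.75 2.856
v -2.734 -2.447 2.371
v -2.77 -2.528 3.44
v -2.884 -1.541 3.844
v -3.676 -2.059 2.036
v -3.79 -1.072 2.44
v 0.312 -0.378 1.028
v 1.051 0.119 0.454
v 1.467 0.615 1.417
v 0.728 0.118 1.992
v 0.523 0.506 0.483
v 0.939 1.001 1.446
v -0.085 0.555 0.72
v 0.33 1.051 1.683
v -0.542 0.248 1.075
v -0.126 0.744 2.038
v -0.673 -0.298 1.413
v -0.257 0.197 2.376
v -0.427 -0.875 1.603
v -0.011 -0.379 2.566
v 0.101 -1.261 1.574
v 0.517 -0.766 2.537
v 0.71 -1.311 1.337
v 1.125 -0.815 2.3
v 1.166 -1.004 0.982
v 1.582 -0.508 1.945
v 1.297 -0.457 0.644
v 1.713 0.038 1.607
f 2 1 4
f 2 4 3
f 4 1 5
f 4 5 3
f 5 1 6
f 5 6 3
f 6 1 7
f 6 7 3
f 7 1 8
f 7 8 3
f 8 1 9
f 8 9 3
f 9 1 10
f 9 10 3
f 10 1 11
f 10 11 3
f 11 1 12
f 11 12 3
f 12 1 2
f 12 2 3
f 14 13 17
f 14 17 15
f 15 17 18
f 15 18 16
f 17 13 19
f 17 19 18
f 18 19 20
f 18 20 16
f 19 13 21
f 19 21 20
f 20 21 22
f 20 22 16
f 21 13 23
f 21 23 22
f 22 23 24
f 22 24 16
f 23 13 25
f 23 25 24
f 24 25 26
f 24 26 16
f 25 13 27
f 25 27 26
f 26 27 28
f 26 28 16
f 27 13 29
f 27 29 28
f 28 29 30
f 28 30 16
f 29 13 31
f 29 31 30
f 30 31 32
f 30 32 16
f 31 13 33
f 31 33 32
f 32 33 34
f 32 34 16
f 33 13 35
f 33 35 34
f 34 35 36
f 34 36 16
f 35 13 37
f 35 37 36
f 36 37 38
f 36 38 16
f 37 13 39
f 37 39 38
f 38 39 40
f 38 40 16
f 39 13 41
f 39 41 40
f 40 41 42
f 40 42 16
f 41 13 43
f 41 43 42
f 42 43 44
f 42 44 16
f 43 13 14
f 43 14 44
f 44 14 15
f 44 15 16
f 46 45 49
f 46 49 47
f 47 49 50
f 47 50 48
f 49 45 51
f 49 51 50
f 50 51 52
f 50 52 48
f 51 45 53
f 51 53 52
f 52 53 54
f 52 54 48
f 53 45 55
f 53 55 54
f 54 55 56
f 54 56 48
f 55 45 57
f 55 57 56
f 56 57 58
f 56 58 48
f 57 45 59
f 57 59 58
f 58 59 60
f 58 60 48
f 59 45 61
f 59 61 60
f 60 61 62
f 60 62 48
f 61 45 46
f 61 46 62
f 62 46 47
f 62 47 48
f 63 74 68
f 63 68 64
f 63 64 70
f 63 70 73
f 63 73 74
f 64 68 72
f 68 74 67
f 74 73 65
f 73 70 69
f 70 64 71
f 66 72 67
f 66 67 65
f 66 65 69
f 66 69 71
f 66 71 72
f 67 72 68
f 65 67 74
f 69 65 73
f 71 69 70
f 72 71 64
f 76 75 79
f 76 79 77
f 77 79 80
f 77 80 78
f 79 75 81
f 79 81 80
f 80 81 82
f 80 82 78
f 81 75 83
f 81 83 82
f 82 83 84
f 82 84 78
f 83 75 85
f 83 85 84
f 84 85 86
f 84 86 78
f 85 75 87
f 85 87 86
f 86 87 88
f 86 88 78
f 87 75 89
f 87 89 88
f 88 89 90
f 88 90 78
f 89 75 91
f 89 91 90
f 90 91 92
f 90 92 78
f 91 75 93
f 91 93 92
f 92 93 94
f 92 94 78
f 93 75 95
f 93 95 94
f 94 95 96
f 94 96 78
f 95 75 76
f 95 76 96
f 96 76 77
f 96 77 78



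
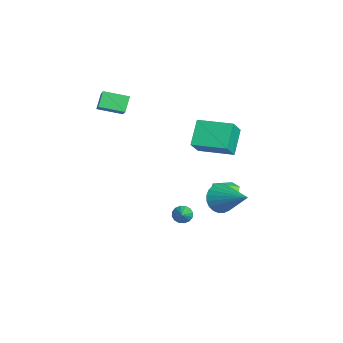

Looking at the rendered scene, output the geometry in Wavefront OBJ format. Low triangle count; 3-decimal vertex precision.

v 1.677 -0.05 2.281
v 0.656 0.498 3.37
v 2.666 1.556 2.401
v 1.645 2.104 3.489
v 2.455 -0.604 3.291
v 1.434 -0.056 4.379
v 3.444 1.002 3.41
v 2.423 1.55 4.499
v 0.724 -0.629 -3.096
v 1.045 -0.583 -3.54
v 1.656 -0.851 -2.444
v 1.032 -0.32 -3.432
v 0.935 -0.14 -3.233
v 0.783 -0.091 -2.998
v 0.614 -0.186 -2.789
v 0.475 -0.4 -2.663
v 0.402 -0.675 -2.653
v 0.416 -0.938 -2.761
v 0.512 -1.118 -2.96
v 0.665 -1.167 -3.195
v 0.833 -1.072 -3.404
v 0.973 -0.858 -3.53
v 3.139 0.783 -0.381
v 3.728 0.26 -0.817
v 4.761 1.737 0.661
v 3.706 0.534 -1.035
v 3.598 0.847 -1.153
v 3.42 1.15 -1.153
v 3.199 1.397 -1.036
v 2.97 1.55 -0.819
v 2.766 1.587 -0.536
v 2.619 1.501 -0.228
v 2.551 1.306 0.056
v 2.573 1.031 0.273
v 2.681 0.719 0.391
v 2.859 0.416 0.392
v 3.08 0.169 0.275
v 3.309 0.016 0.058
v 3.513 -0.021 -0.226
v 3.66 0.065 -0.533
v -3.059 -4.068 4.097
v -2.075 -4.122 4.865
v -2.716 -2.766 3.75
v -1.732 -2.821 4.519
v -2.488 -4.419 3.341
v -1.504 -4.474 4.11
v -2.145 -3.118 2.995
v -1.161 -3.172 3.763
v 0.052 1.732 -2.347
v 0.969 1.728 -2.422
v 0.128 1.088 -1.373
v 0.732 2.272 -2.043
v 0.097 2.5 -1.842
v -0.565 2.278 -1.937
v -0.865 1.737 -2.271
v -0.629 1.193 -2.65
v 0.006 0.964 -2.852
v 0.668 1.186 -2.757
f 2 4 1
f 5 2 1
f 1 4 3
f 3 5 1
f 2 8 4
f 6 2 5
f 6 8 2
f 4 8 3
f 7 5 3
f 3 8 7
f 7 6 5
f 8 6 7
f 10 9 12
f 10 12 11
f 12 9 13
f 12 13 11
f 13 9 14
f 13 14 11
f 14 9 15
f 14 15 11
f 15 9 16
f 15 16 11
f 16 9 17
f 16 17 11
f 17 9 18
f 17 18 11
f 18 9 19
f 18 19 11
f 19 9 20
f 19 20 11
f 20 9 21
f 20 21 11
f 21 9 22
f 21 22 11
f 22 9 10
f 22 10 11
f 24 23 26
f 24 26 25
f 26 23 27
f 26 27 25
f 27 23 28
f 27 28 25
f 28 23 29
f 28 29 25
f 29 23 30
f 29 30 25
f 30 23 31
f 30 31 25
f 31 23 32
f 31 32 25
f 32 23 33
f 32 33 25
f 33 23 34
f 33 34 25
f 34 23 35
f 34 35 25
f 35 23 36
f 35 36 25
f 36 23 37
f 36 37 25
f 37 23 38
f 37 38 25
f 38 23 39
f 38 39 25
f 39 23 40
f 39 40 25
f 40 23 24
f 40 24 25
f 42 44 41
f 45 42 41
f 41 44 43
f 43 45 41
f 42 48 44
f 46 42 45
f 46 48 42
f 44 48 43
f 47 45 43
f 43 48 47
f 47 46 45
f 48 46 47
f 50 49 52
f 50 52 51
f 52 49 53
f 52 53 51
f 53 49 54
f 53 54 51
f 54 49 55
f 54 55 51
f 55 49 56
f 55 56 51
f 56 49 57
f 56 57 51
f 57 49 58
f 57 58 51
f 58 49 50
f 58 50 51



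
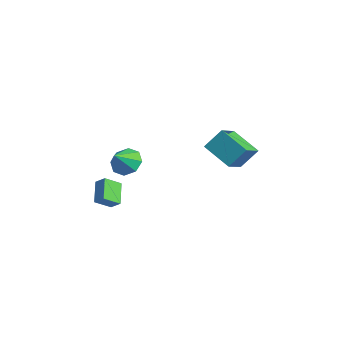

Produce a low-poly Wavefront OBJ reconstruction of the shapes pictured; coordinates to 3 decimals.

v -0.876 1.927 0.237
v -0.612 2.911 1.445
v -1.797 3.229 -0.621
v -1.532 4.212 0.587
v 0.872 2.568 -0.667
v 1.137 3.551 0.541
v -0.048 3.869 -1.525
v 0.216 4.853 -0.317
v -0.079 -3.339 0.796
v 0.506 -3.763 0.12
v 0.379 -4.281 1.784
v 0.853 -3.203 0.493
v 0.654 -2.722 1.044
v 0.025 -2.603 1.45
v -0.665 -2.915 1.472
v -1.012 -3.475 1.099
v -0.813 -3.956 0.548
v -0.184 -4.075 0.143
v -1.624 -4.623 -2.959
v -2.779 -4.003 -2.095
v -1.596 -3.606 -3.651
v -2.751 -2.986 -2.787
v -1.069 -4.294 -2.453
v -2.224 -3.674 -1.589
v -1.041 -3.277 -3.145
v -2.196 -2.657 -2.281
f 2 4 1
f 5 2 1
f 1 4 3
f 3 5 1
f 2 8 4
f 6 2 5
f 6 8 2
f 4 8 3
f 7 5 3
f 3 8 7
f 7 6 5
f 8 6 7
f 10 9 12
f 10 12 11
f 12 9 13
f 12 13 11
f 13 9 14
f 13 14 11
f 14 9 15
f 14 15 11
f 15 9 16
f 15 16 11
f 16 9 17
f 16 17 11
f 17 9 18
f 17 18 11
f 18 9 10
f 18 10 11
f 20 22 19
f 23 20 19
f 19 22 21
f 21 23 19
f 20 26 22
f 24 20 23
f 24 26 20
f 22 26 21
f 25 23 21
f 21 26 25
f 25 24 23
f 26 24 25



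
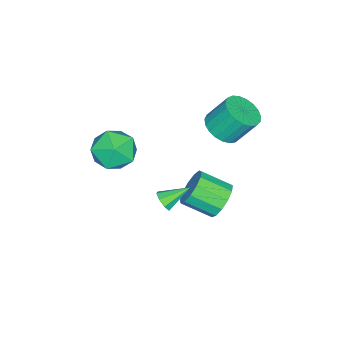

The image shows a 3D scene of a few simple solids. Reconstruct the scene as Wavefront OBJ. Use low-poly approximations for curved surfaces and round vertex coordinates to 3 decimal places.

v 0.927 1.363 -0.189
v 1.254 1.343 0.215
v 0.193 2.197 0.449
v 1.351 1.627 -0.046
v 1.199 1.757 -0.39
v 0.888 1.656 -0.616
v 0.599 1.383 -0.592
v 0.502 1.099 -0.331
v 0.654 0.969 0.013
v 0.965 1.07 0.239
v 0.364 -0.827 2.972
v 0.908 0.023 3.365
v 1.752 -1.263 1.995
v 2.296 -0.413 2.388
v 2.063 -1.252 3.033
v 1.205 -0.982 3.636
v 1.455 -0.258 1.724
v 0.597 0.012 2.327
v 1.582 0.375 2.593
v 1.958 -0.239 3.402
v 0.702 -1.001 1.958
v 1.078 -1.615 2.767
v -2.087 2.524 -2.409
v -1.78 2.184 -3.183
v -1.425 0.916 -2.485
v -1.733 1.256 -1.711
v -1.386 2.415 -2.963
v -1.032 1.147 -2.265
v -1.215 2.681 -2.566
v -0.861 1.413 -1.868
v -1.321 2.897 -2.12
v -0.967 1.629 -1.422
v -1.67 2.995 -1.765
v -1.316 1.727 -1.067
v -2.152 2.943 -1.615
v -1.797 1.675 -0.917
v -2.613 2.758 -1.717
v -2.258 1.49 -1.019
v -2.907 2.499 -2.038
v -2.553 1.231 -1.341
v -2.941 2.247 -2.478
v -2.587 0.98 -1.78
v -2.704 2.084 -2.895
v -2.349 0.816 -2.197
v -2.271 2.06 -3.158
v -1.917 0.792 -2.46
v -3.043 2.026 1.514
v -2.173 2.127 1.674
v -2.488 2.914 2.887
v -3.357 2.814 2.726
v -2.247 2.422 1.463
v -2.562 3.209 2.676
v -2.459 2.648 1.261
v -2.773 3.436 2.474
v -2.771 2.767 1.103
v -3.086 3.555 2.316
v -3.131 2.758 1.015
v -3.445 3.546 2.228
v -3.475 2.623 1.014
v -3.79 3.41 2.227
v -3.745 2.384 1.099
v -4.059 3.171 2.312
v -3.893 2.083 1.256
v -4.207 2.871 2.469
v -3.894 1.773 1.457
v -4.208 2.56 2.67
v -3.748 1.506 1.669
v -4.063 2.294 2.881
v -3.48 1.329 1.853
v -3.795 2.117 3.066
v -3.137 1.273 1.978
v -3.451 2.061 3.191
v -2.777 1.347 2.024
v -3.091 2.135 3.236
v -2.463 1.538 1.981
v -2.777 2.326 3.193
v -2.249 1.814 1.857
v -2.564 2.602 3.07
f 2 1 4
f 2 4 3
f 4 1 5
f 4 5 3
f 5 1 6
f 5 6 3
f 6 1 7
f 6 7 3
f 7 1 8
f 7 8 3
f 8 1 9
f 8 9 3
f 9 1 10
f 9 10 3
f 10 1 2
f 10 2 3
f 11 22 16
f 11 16 12
f 11 12 18
f 11 18 21
f 11 21 22
f 12 16 20
f 16 22 15
f 22 21 13
f 21 18 17
f 18 12 19
f 14 20 15
f 14 15 13
f 14 13 17
f 14 17 19
f 14 19 20
f 15 20 16
f 13 15 22
f 17 13 21
f 19 17 18
f 20 19 12
f 24 23 27
f 24 27 25
f 25 27 28
f 25 28 26
f 27 23 29
f 27 29 28
f 28 29 30
f 28 30 26
f 29 23 31
f 29 31 30
f 30 31 32
f 30 32 26
f 31 23 33
f 31 33 32
f 32 33 34
f 32 34 26
f 33 23 35
f 33 35 34
f 34 35 36
f 34 36 26
f 35 23 37
f 35 37 36
f 36 37 38
f 36 38 26
f 37 23 39
f 37 39 38
f 38 39 40
f 38 40 26
f 39 23 41
f 39 41 40
f 40 41 42
f 40 42 26
f 41 23 43
f 41 43 42
f 42 43 44
f 42 44 26
f 43 23 45
f 43 45 44
f 44 45 46
f 44 46 26
f 45 23 24
f 45 24 46
f 46 24 25
f 46 25 26
f 48 47 51
f 48 51 49
f 49 51 52
f 49 52 50
f 51 47 53
f 51 53 52
f 52 53 54
f 52 54 50
f 53 47 55
f 53 55 54
f 54 55 56
f 54 56 50
f 55 47 57
f 55 57 56
f 56 57 58
f 56 58 50
f 57 47 59
f 57 59 58
f 58 59 60
f 58 60 50
f 59 47 61
f 59 61 60
f 60 61 62
f 60 62 50
f 61 47 63
f 61 63 62
f 62 63 64
f 62 64 50
f 63 47 65
f 63 65 64
f 64 65 66
f 64 66 50
f 65 47 67
f 65 67 66
f 66 67 68
f 66 68 50
f 67 47 69
f 67 69 68
f 68 69 70
f 68 70 50
f 69 47 71
f 69 71 70
f 70 71 72
f 70 72 50
f 71 47 73
f 71 73 72
f 72 73 74
f 72 74 50
f 73 47 75
f 73 75 74
f 74 75 76
f 74 76 50
f 75 47 77
f 75 77 76
f 76 77 78
f 76 78 50
f 77 47 48
f 77 48 78
f 78 48 49
f 78 49 50



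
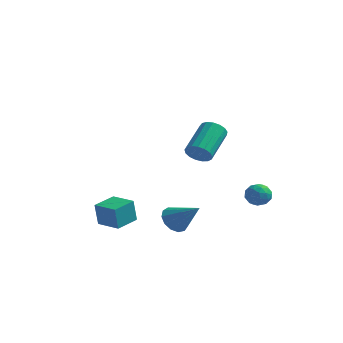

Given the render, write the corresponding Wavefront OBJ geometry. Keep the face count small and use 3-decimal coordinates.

v 2.706 -3.845 2.913
v 3.291 -3.615 2.584
v 3.2 -1.905 3.619
v 2.614 -2.135 3.947
v 3.039 -3.507 2.384
v 2.948 -1.798 3.419
v 2.709 -3.477 2.306
v 2.618 -1.768 3.34
v 2.379 -3.531 2.366
v 2.288 -1.822 3.4
v 2.124 -3.657 2.551
v 2.033 -1.948 3.586
v 2.002 -3.826 2.82
v 1.911 -2.116 3.854
v 2.041 -3.999 3.109
v 1.95 -2.29 4.144
v 2.232 -4.137 3.354
v 2.141 -2.428 4.388
v 2.532 -4.208 3.498
v 2.441 -2.498 4.532
v 2.871 -4.196 3.507
v 2.78 -2.486 4.542
v 3.173 -4.103 3.381
v 3.082 -2.394 4.415
v 3.367 -3.951 3.147
v 3.276 -2.242 4.181
v 3.41 -3.775 2.86
v 3.319 -2.066 3.894
v 2.005 2.559 -2.208
v 2.42 3.139 -2.463
v 3 2.081 -1.677
v 3.415 2.661 -1.932
v 2.895 2.775 -1.394
v 2.28 3.071 -1.722
v 3.14 2.149 -2.418
v 2.525 2.445 -2.746
v 3.121 2.886 -2.593
v 2.97 3.272 -1.959
v 2.45 1.948 -2.181
v 2.299 2.334 -1.547
v 2.125 2.891 -2.382
v 3.295 2.329 -1.758
v 2.989 2.396 -1.442
v 3.233 2.737 -1.591
v 2.043 2.851 -1.946
v 2.287 3.192 -2.096
v 2.566 2.978 -1.468
v 3.133 2.028 -2.044
v 3.377 2.369 -2.194
v 2.187 2.483 -2.549
v 2.431 2.824 -2.698
v 2.854 2.242 -2.672
v 2.781 3.083 -2.608
v 3.366 2.802 -2.296
v 3.205 2.502 -2.582
v 2.843 2.675 -2.775
v 2.692 3.31 -2.236
v 3.277 3.029 -1.924
v 2.971 3.096 -1.608
v 2.61 3.27 -1.8
v 3.104 3.162 -2.312
v 2.143 2.191 -2.216
v 2.728 1.91 -1.904
v 2.81 1.95 -2.34
v 2.449 2.124 -2.532
v 2.054 2.418 -1.844
v 2.639 2.137 -1.532
v 2.577 2.545 -1.365
v 2.215 2.718 -1.558
v 2.316 2.058 -1.828
v -4.092 -1.922 -3.852
v -4.187 -2.09 -2.495
v -3.798 -0.566 -3.663
v -3.894 -0.734 -2.307
v -2.726 -2.226 -3.793
v -2.822 -2.394 -2.437
v -2.433 -0.87 -3.605
v -2.528 -1.038 -2.248
v 0.63 -2.408 -2.408
v 1.056 -2.837 -3.006
v 2.09 -2.572 -1.252
v 1.16 -2.374 -3.072
v 1.096 -1.922 -2.928
v 0.884 -1.625 -2.618
v 0.591 -1.576 -2.242
v 0.311 -1.791 -1.919
v 0.132 -2.203 -1.751
v 0.111 -2.679 -1.792
v 0.255 -3.07 -2.029
v 0.518 -3.251 -2.386
v 0.816 -3.164 -2.75
f 2 1 5
f 2 5 3
f 3 5 6
f 3 6 4
f 5 1 7
f 5 7 6
f 6 7 8
f 6 8 4
f 7 1 9
f 7 9 8
f 8 9 10
f 8 10 4
f 9 1 11
f 9 11 10
f 10 11 12
f 10 12 4
f 11 1 13
f 11 13 12
f 12 13 14
f 12 14 4
f 13 1 15
f 13 15 14
f 14 15 16
f 14 16 4
f 15 1 17
f 15 17 16
f 16 17 18
f 16 18 4
f 17 1 19
f 17 19 18
f 18 19 20
f 18 20 4
f 19 1 21
f 19 21 20
f 20 21 22
f 20 22 4
f 21 1 23
f 21 23 22
f 22 23 24
f 22 24 4
f 23 1 25
f 23 25 24
f 24 25 26
f 24 26 4
f 25 1 27
f 25 27 26
f 26 27 28
f 26 28 4
f 27 1 2
f 27 2 28
f 28 2 3
f 28 3 4
f 29 66 45
f 66 40 69
f 45 69 34
f 66 69 45
f 29 45 41
f 45 34 46
f 41 46 30
f 45 46 41
f 29 41 50
f 41 30 51
f 50 51 36
f 41 51 50
f 29 50 62
f 50 36 65
f 62 65 39
f 50 65 62
f 29 62 66
f 62 39 70
f 66 70 40
f 62 70 66
f 30 46 57
f 46 34 60
f 57 60 38
f 46 60 57
f 34 69 47
f 69 40 68
f 47 68 33
f 69 68 47
f 40 70 67
f 70 39 63
f 67 63 31
f 70 63 67
f 39 65 64
f 65 36 52
f 64 52 35
f 65 52 64
f 36 51 56
f 51 30 53
f 56 53 37
f 51 53 56
f 32 58 44
f 58 38 59
f 44 59 33
f 58 59 44
f 32 44 42
f 44 33 43
f 42 43 31
f 44 43 42
f 32 42 49
f 42 31 48
f 49 48 35
f 42 48 49
f 32 49 54
f 49 35 55
f 54 55 37
f 49 55 54
f 32 54 58
f 54 37 61
f 58 61 38
f 54 61 58
f 33 59 47
f 59 38 60
f 47 60 34
f 59 60 47
f 31 43 67
f 43 33 68
f 67 68 40
f 43 68 67
f 35 48 64
f 48 31 63
f 64 63 39
f 48 63 64
f 37 55 56
f 55 35 52
f 56 52 36
f 55 52 56
f 38 61 57
f 61 37 53
f 57 53 30
f 61 53 57
f 72 74 71
f 75 72 71
f 71 74 73
f 73 75 71
f 72 78 74
f 76 72 75
f 76 78 72
f 74 78 73
f 77 75 73
f 73 78 77
f 77 76 75
f 78 76 77
f 80 79 82
f 80 82 81
f 82 79 83
f 82 83 81
f 83 79 84
f 83 84 81
f 84 79 85
f 84 85 81
f 85 79 86
f 85 86 81
f 86 79 87
f 86 87 81
f 87 79 88
f 87 88 81
f 88 79 89
f 88 89 81
f 89 79 90
f 89 90 81
f 90 79 91
f 90 91 81
f 91 79 80
f 91 80 81



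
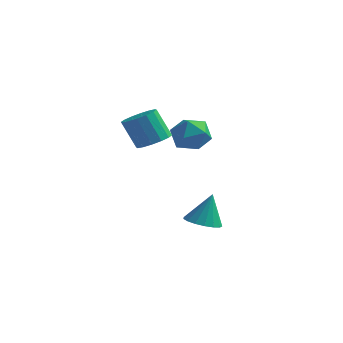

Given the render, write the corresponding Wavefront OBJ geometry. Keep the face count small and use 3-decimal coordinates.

v 3.616 2.873 -3.413
v 4.146 2.013 -3.208
v 3.884 3.467 -1.607
v 4.491 2.33 -3.364
v 4.635 2.771 -3.53
v 4.545 3.236 -3.67
v 4.243 3.617 -3.751
v 3.798 3.827 -3.754
v 3.31 3.819 -3.68
v 2.893 3.594 -3.544
v 2.642 3.204 -3.378
v 2.614 2.738 -3.22
v 2.815 2.302 -3.106
v 3.2 1.998 -3.063
v 3.681 1.893 -3.1
v 2.477 4.641 2.214
v 3.511 4.11 2.028
v 1.709 2.97 2.712
v 2.743 2.439 2.526
v 2.617 3.182 3.431
v 3.092 4.215 3.123
v 2.128 2.865 1.617
v 2.603 3.898 1.309
v 3.296 3.013 1.659
v 3.598 3.208 2.78
v 1.622 3.872 1.96
v 1.924 4.067 3.081
v 1.801 1.068 2.639
v 2.665 0.974 3.093
v 1.822 0.957 4.694
v 0.959 1.052 4.241
v 2.589 1.474 3.058
v 1.746 1.457 4.66
v 2.302 1.866 2.911
v 1.459 1.849 4.513
v 1.881 2.044 2.691
v 1.038 2.027 4.293
v 1.438 1.96 2.458
v 0.596 1.943 4.059
v 1.093 1.638 2.273
v 0.25 1.621 3.874
v 0.938 1.163 2.186
v 0.095 1.146 3.787
v 1.014 0.663 2.22
v 0.171 0.646 3.822
v 1.301 0.271 2.367
v 0.458 0.254 3.969
v 1.722 0.093 2.587
v 0.879 0.076 4.189
v 2.164 0.177 2.821
v 1.322 0.16 4.422
v 2.51 0.499 3.006
v 1.667 0.482 4.607
f 2 1 4
f 2 4 3
f 4 1 5
f 4 5 3
f 5 1 6
f 5 6 3
f 6 1 7
f 6 7 3
f 7 1 8
f 7 8 3
f 8 1 9
f 8 9 3
f 9 1 10
f 9 10 3
f 10 1 11
f 10 11 3
f 11 1 12
f 11 12 3
f 12 1 13
f 12 13 3
f 13 1 14
f 13 14 3
f 14 1 15
f 14 15 3
f 15 1 2
f 15 2 3
f 16 27 21
f 16 21 17
f 16 17 23
f 16 23 26
f 16 26 27
f 17 21 25
f 21 27 20
f 27 26 18
f 26 23 22
f 23 17 24
f 19 25 20
f 19 20 18
f 19 18 22
f 19 22 24
f 19 24 25
f 20 25 21
f 18 20 27
f 22 18 26
f 24 22 23
f 25 24 17
f 29 28 32
f 29 32 30
f 30 32 33
f 30 33 31
f 32 28 34
f 32 34 33
f 33 34 35
f 33 35 31
f 34 28 36
f 34 36 35
f 35 36 37
f 35 37 31
f 36 28 38
f 36 38 37
f 37 38 39
f 37 39 31
f 38 28 40
f 38 40 39
f 39 40 41
f 39 41 31
f 40 28 42
f 40 42 41
f 41 42 43
f 41 43 31
f 42 28 44
f 42 44 43
f 43 44 45
f 43 45 31
f 44 28 46
f 44 46 45
f 45 46 47
f 45 47 31
f 46 28 48
f 46 48 47
f 47 48 49
f 47 49 31
f 48 28 50
f 48 50 49
f 49 50 51
f 49 51 31
f 50 28 52
f 50 52 51
f 51 52 53
f 51 53 31
f 52 28 29
f 52 29 53
f 53 29 30
f 53 30 31



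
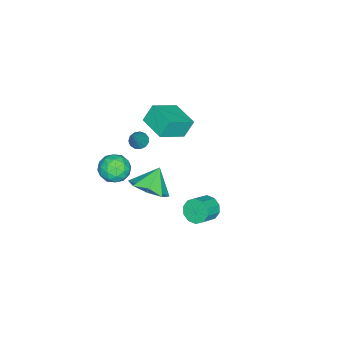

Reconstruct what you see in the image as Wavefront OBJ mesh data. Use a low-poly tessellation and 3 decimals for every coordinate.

v 2.584 -3.092 2.701
v 3.214 -2.686 2.368
v 2.606 -3.954 1.692
v 3.236 -3.548 1.359
v 3.341 -3.969 2.055
v 3.328 -3.437 2.678
v 2.492 -3.203 1.382
v 2.479 -2.671 2.005
v 3.158 -2.755 1.553
v 3.682 -3.228 1.969
v 2.138 -3.412 2.091
v 2.662 -3.885 2.507
v 2.897 -2.813 2.623
v 2.923 -3.827 1.437
v 2.985 -4.074 1.846
v 3.355 -3.836 1.651
v 2.964 -3.254 2.805
v 3.334 -3.016 2.61
v 3.409 -3.77 2.426
v 2.486 -3.624 1.45
v 2.856 -3.386 1.255
v 2.465 -2.804 2.409
v 2.835 -2.566 2.214
v 2.411 -2.87 1.634
v 3.234 -2.615 1.948
v 3.247 -3.122 1.355
v 2.81 -2.919 1.368
v 2.802 -2.606 1.735
v 3.543 -2.894 2.193
v 3.556 -3.4 1.6
v 3.617 -3.648 2.009
v 3.609 -3.335 2.375
v 3.509 -2.934 1.713
v 2.264 -3.24 2.46
v 2.277 -3.746 1.867
v 2.211 -3.305 1.685
v 2.203 -2.992 2.051
v 2.573 -3.518 2.705
v 2.586 -4.025 2.112
v 3.018 -4.034 2.325
v 3.01 -3.721 2.692
v 2.311 -3.706 2.347
v -0.425 -3.648 0.876
v -0.079 -3.398 0.616
v 0.565 -3.512 2.324
v -0.256 -3.204 0.718
v -0.487 -3.152 0.871
v -0.698 -3.256 1.025
v -0.822 -3.485 1.132
v -0.821 -3.766 1.157
v -0.694 -4.009 1.093
v -0.481 -4.137 0.96
v -0.251 -4.11 0.8
v -0.076 -3.936 0.664
v -0.012 -3.671 0.595
v -2.604 -4.451 0.126
v -3.032 -4.125 1.05
v -3.852 -3.722 -0.71
v -4.281 -3.396 0.215
v -1.799 -3.164 0.045
v -2.228 -2.838 0.97
v -3.048 -2.435 -0.79
v -3.476 -2.109 0.134
v 0.858 0.474 -1.502
v 1.234 0.657 -2.051
v 2.139 0.43 -1.506
v 1.762 0.246 -0.958
v 1.175 1.004 -1.809
v 2.08 0.776 -1.265
v 0.996 1.148 -1.45
v 1.9 0.921 -0.906
v 0.763 1.034 -1.111
v 1.668 0.807 -0.567
v 0.567 0.707 -0.922
v 1.471 0.479 -0.377
v 0.481 0.29 -0.954
v 1.386 0.063 -0.409
v 0.54 -0.056 -1.195
v 1.445 -0.284 -0.651
v 0.72 -0.201 -1.554
v 1.624 -0.428 -1.01
v 0.952 -0.087 -1.893
v 1.857 -0.314 -1.349
v 1.149 0.241 -2.083
v 2.053 0.013 -1.538
v -0.289 -3.093 -2.708
v 0.386 -3.615 -2.03
v -1.131 -2.887 -1.712
v 0.541 -2.796 -2.068
v 0.21 -2.151 -2.48
v -0.414 -2.058 -3.026
v -0.965 -2.571 -3.386
v -1.12 -3.389 -3.348
v -0.789 -4.034 -2.936
v -0.165 -4.128 -2.39
f 1 38 17
f 38 12 41
f 17 41 6
f 38 41 17
f 1 17 13
f 17 6 18
f 13 18 2
f 17 18 13
f 1 13 22
f 13 2 23
f 22 23 8
f 13 23 22
f 1 22 34
f 22 8 37
f 34 37 11
f 22 37 34
f 1 34 38
f 34 11 42
f 38 42 12
f 34 42 38
f 2 18 29
f 18 6 32
f 29 32 10
f 18 32 29
f 6 41 19
f 41 12 40
f 19 40 5
f 41 40 19
f 12 42 39
f 42 11 35
f 39 35 3
f 42 35 39
f 11 37 36
f 37 8 24
f 36 24 7
f 37 24 36
f 8 23 28
f 23 2 25
f 28 25 9
f 23 25 28
f 4 30 16
f 30 10 31
f 16 31 5
f 30 31 16
f 4 16 14
f 16 5 15
f 14 15 3
f 16 15 14
f 4 14 21
f 14 3 20
f 21 20 7
f 14 20 21
f 4 21 26
f 21 7 27
f 26 27 9
f 21 27 26
f 4 26 30
f 26 9 33
f 30 33 10
f 26 33 30
f 5 31 19
f 31 10 32
f 19 32 6
f 31 32 19
f 3 15 39
f 15 5 40
f 39 40 12
f 15 40 39
f 7 20 36
f 20 3 35
f 36 35 11
f 20 35 36
f 9 27 28
f 27 7 24
f 28 24 8
f 27 24 28
f 10 33 29
f 33 9 25
f 29 25 2
f 33 25 29
f 44 43 46
f 44 46 45
f 46 43 47
f 46 47 45
f 47 43 48
f 47 48 45
f 48 43 49
f 48 49 45
f 49 43 50
f 49 50 45
f 50 43 51
f 50 51 45
f 51 43 52
f 51 52 45
f 52 43 53
f 52 53 45
f 53 43 54
f 53 54 45
f 54 43 55
f 54 55 45
f 55 43 44
f 55 44 45
f 57 59 56
f 60 57 56
f 56 59 58
f 58 60 56
f 57 63 59
f 61 57 60
f 61 63 57
f 59 63 58
f 62 60 58
f 58 63 62
f 62 61 60
f 63 61 62
f 65 64 68
f 65 68 66
f 66 68 69
f 66 69 67
f 68 64 70
f 68 70 69
f 69 70 71
f 69 71 67
f 70 64 72
f 70 72 71
f 71 72 73
f 71 73 67
f 72 64 74
f 72 74 73
f 73 74 75
f 73 75 67
f 74 64 76
f 74 76 75
f 75 76 77
f 75 77 67
f 76 64 78
f 76 78 77
f 77 78 79
f 77 79 67
f 78 64 80
f 78 80 79
f 79 80 81
f 79 81 67
f 80 64 82
f 80 82 81
f 81 82 83
f 81 83 67
f 82 64 84
f 82 84 83
f 83 84 85
f 83 85 67
f 84 64 65
f 84 65 85
f 85 65 66
f 85 66 67
f 87 86 89
f 87 89 88
f 89 86 90
f 89 90 88
f 90 86 91
f 90 91 88
f 91 86 92
f 91 92 88
f 92 86 93
f 92 93 88
f 93 86 94
f 93 94 88
f 94 86 95
f 94 95 88
f 95 86 87
f 95 87 88



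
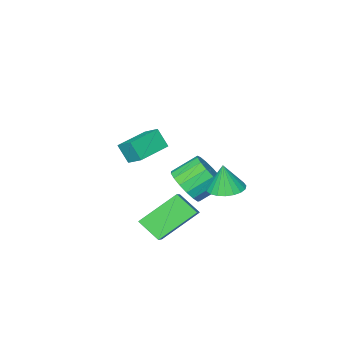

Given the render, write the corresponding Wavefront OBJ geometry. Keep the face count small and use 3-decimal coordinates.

v -2.986 -0.738 -2.821
v -2.23 -0.399 -2.864
v -2.874 -0.822 -1.499
v -2.432 -0.121 -2.83
v -2.729 0.05 -2.794
v -3.071 0.085 -2.762
v -3.399 -0.022 -2.741
v -3.655 -0.254 -2.734
v -3.795 -0.569 -2.742
v -3.796 -0.913 -2.763
v -3.656 -1.228 -2.795
v -3.401 -1.457 -2.831
v -3.074 -1.562 -2.866
v -2.732 -1.525 -2.893
v -2.434 -1.352 -2.907
v -2.232 -1.073 -2.907
v -2.159 -0.736 -2.892
v -0.524 -0.687 -2.283
v 0.407 0.265 -1.488
v -0.812 0.206 -3.015
v 0.119 1.157 -2.22
v 1.001 -1.177 -3.48
v 1.932 -0.226 -2.685
v 0.713 -0.285 -4.212
v 1.644 0.667 -3.417
v 1.088 -0.85 1.771
v 1.024 -0.141 2.197
v 0.939 -0.382 0.97
v 0.876 0.327 1.396
v 2.584 -0.627 1.624
v 2.521 0.082 2.05
v 2.436 -0.159 0.823
v 2.372 0.55 1.249
v -2.431 -2.693 -3.435
v -1.8 -2.644 -2.687
v -2.797 -2.139 -1.878
v -3.429 -2.187 -2.625
v -1.758 -2.226 -2.896
v -2.755 -1.721 -2.087
v -1.871 -1.915 -3.229
v -2.868 -1.41 -2.42
v -2.112 -1.783 -3.609
v -3.109 -1.278 -2.8
v -2.426 -1.858 -3.949
v -3.423 -1.353 -3.14
v -2.742 -2.125 -4.171
v -3.739 -1.62 -3.362
v -2.986 -2.522 -4.224
v -3.983 -2.017 -3.415
v -3.103 -2.958 -4.097
v -4.1 -2.453 -3.288
v -3.067 -3.333 -3.818
v -4.064 -2.828 -3.008
v -2.885 -3.561 -3.451
v -3.882 -3.056 -2.641
v -2.599 -3.591 -3.08
v -3.596 -3.086 -2.271
v -2.274 -3.414 -2.791
v -3.272 -2.909 -1.981
v -1.986 -3.073 -2.649
v -2.983 -2.568 -1.839
f 2 1 4
f 2 4 3
f 4 1 5
f 4 5 3
f 5 1 6
f 5 6 3
f 6 1 7
f 6 7 3
f 7 1 8
f 7 8 3
f 8 1 9
f 8 9 3
f 9 1 10
f 9 10 3
f 10 1 11
f 10 11 3
f 11 1 12
f 11 12 3
f 12 1 13
f 12 13 3
f 13 1 14
f 13 14 3
f 14 1 15
f 14 15 3
f 15 1 16
f 15 16 3
f 16 1 17
f 16 17 3
f 17 1 2
f 17 2 3
f 19 21 18
f 22 19 18
f 18 21 20
f 20 22 18
f 19 25 21
f 23 19 22
f 23 25 19
f 21 25 20
f 24 22 20
f 20 25 24
f 24 23 22
f 25 23 24
f 27 29 26
f 30 27 26
f 26 29 28
f 28 30 26
f 27 33 29
f 31 27 30
f 31 33 27
f 29 33 28
f 32 30 28
f 28 33 32
f 32 31 30
f 33 31 32
f 35 34 38
f 35 38 36
f 36 38 39
f 36 39 37
f 38 34 40
f 38 40 39
f 39 40 41
f 39 41 37
f 40 34 42
f 40 42 41
f 41 42 43
f 41 43 37
f 42 34 44
f 42 44 43
f 43 44 45
f 43 45 37
f 44 34 46
f 44 46 45
f 45 46 47
f 45 47 37
f 46 34 48
f 46 48 47
f 47 48 49
f 47 49 37
f 48 34 50
f 48 50 49
f 49 50 51
f 49 51 37
f 50 34 52
f 50 52 51
f 51 52 53
f 51 53 37
f 52 34 54
f 52 54 53
f 53 54 55
f 53 55 37
f 54 34 56
f 54 56 55
f 55 56 57
f 55 57 37
f 56 34 58
f 56 58 57
f 57 58 59
f 57 59 37
f 58 34 60
f 58 60 59
f 59 60 61
f 59 61 37
f 60 34 35
f 60 35 61
f 61 35 36
f 61 36 37



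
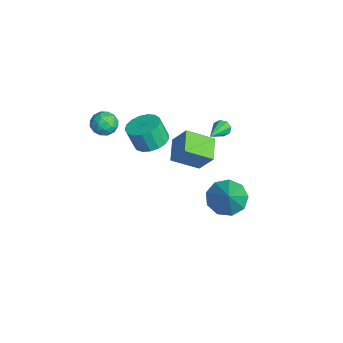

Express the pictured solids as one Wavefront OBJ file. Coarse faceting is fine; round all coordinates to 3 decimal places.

v 2.931 2.786 0.549
v 3.602 3.513 0.089
v 4.209 2.494 1.951
v 3.149 3.854 0.573
v 2.594 3.696 1.045
v 2.197 3.113 1.285
v 2.143 2.376 1.18
v 2.458 1.832 0.78
v 2.994 1.734 0.271
v 3.501 2.129 -0.108
v 3.741 2.831 -0.18
v -2.823 4.195 0.883
v -2.545 4.232 0.433
v -1.297 3.105 1.737
v -2.469 4.538 0.688
v -2.6 4.643 1.057
v -2.862 4.486 1.324
v -3.101 4.158 1.333
v -3.177 3.852 1.078
v -3.045 3.746 0.709
v -2.783 3.904 0.442
v -2.521 2.886 -2.005
v -2.736 1.354 -1.126
v -3.869 3.345 -1.534
v -4.083 1.813 -0.654
v -1.897 3.487 -0.806
v -2.111 1.955 0.074
v -3.244 3.946 -0.334
v -3.459 2.414 0.545
v -3.485 -1.283 1.728
v -2.984 -1.719 2.19
v -4.356 -2.261 1.75
v -3.855 -2.697 2.212
v -4.212 -2.037 2.515
v -3.674 -1.433 2.501
v -3.666 -2.547 1.439
v -3.128 -1.943 1.425
v -3.095 -2.501 2.011
v -3.433 -2.185 2.676
v -3.907 -1.795 1.264
v -4.245 -1.479 1.929
v -3.158 -1.415 1.957
v -4.182 -2.565 1.983
v -4.392 -2.177 2.161
v -4.097 -2.434 2.432
v -3.564 -1.247 2.14
v -3.269 -1.503 2.412
v -3.991 -1.69 2.602
v -4.071 -2.477 1.528
v -3.776 -2.733 1.8
v -3.243 -1.546 1.508
v -2.948 -1.803 1.779
v -3.349 -2.29 1.338
v -2.929 -2.131 2.124
v -3.441 -2.706 2.136
v -3.33 -2.618 1.682
v -3.013 -2.262 1.674
v -3.127 -1.946 2.514
v -3.639 -2.521 2.527
v -3.849 -2.133 2.705
v -3.533 -1.777 2.697
v -3.193 -2.405 2.409
v -3.701 -1.459 1.413
v -4.213 -2.034 1.426
v -3.807 -2.203 1.243
v -3.491 -1.847 1.235
v -3.899 -1.274 1.804
v -4.411 -1.849 1.816
v -4.327 -1.718 2.266
v -4.01 -1.362 2.258
v -4.147 -1.575 1.531
v -1.462 0.011 1.95
v -0.521 0.166 2.13
v -0.698 -0.256 3.411
v -1.638 -0.411 3.23
v -0.723 0.57 2.235
v -0.899 0.149 3.516
v -1.094 0.847 2.276
v -1.27 0.425 3.556
v -1.549 0.932 2.241
v -1.725 0.51 3.522
v -1.984 0.806 2.14
v -2.16 0.384 3.42
v -2.3 0.498 1.995
v -2.476 0.076 3.276
v -2.423 0.078 1.839
v -2.599 -0.343 3.12
v -2.327 -0.357 1.709
v -2.503 -0.779 2.99
v -2.032 -0.708 1.634
v -2.208 -1.13 2.915
v -1.607 -0.894 1.632
v -1.783 -1.316 2.913
v -1.148 -0.873 1.702
v -1.325 -1.295 2.983
v -0.762 -0.649 1.828
v -0.938 -1.071 3.109
v -0.535 -0.275 1.983
v -0.712 -0.696 3.264
f 2 1 4
f 2 4 3
f 4 1 5
f 4 5 3
f 5 1 6
f 5 6 3
f 6 1 7
f 6 7 3
f 7 1 8
f 7 8 3
f 8 1 9
f 8 9 3
f 9 1 10
f 9 10 3
f 10 1 11
f 10 11 3
f 11 1 2
f 11 2 3
f 13 12 15
f 13 15 14
f 15 12 16
f 15 16 14
f 16 12 17
f 16 17 14
f 17 12 18
f 17 18 14
f 18 12 19
f 18 19 14
f 19 12 20
f 19 20 14
f 20 12 21
f 20 21 14
f 21 12 13
f 21 13 14
f 23 25 22
f 26 23 22
f 22 25 24
f 24 26 22
f 23 29 25
f 27 23 26
f 27 29 23
f 25 29 24
f 28 26 24
f 24 29 28
f 28 27 26
f 29 27 28
f 30 67 46
f 67 41 70
f 46 70 35
f 67 70 46
f 30 46 42
f 46 35 47
f 42 47 31
f 46 47 42
f 30 42 51
f 42 31 52
f 51 52 37
f 42 52 51
f 30 51 63
f 51 37 66
f 63 66 40
f 51 66 63
f 30 63 67
f 63 40 71
f 67 71 41
f 63 71 67
f 31 47 58
f 47 35 61
f 58 61 39
f 47 61 58
f 35 70 48
f 70 41 69
f 48 69 34
f 70 69 48
f 41 71 68
f 71 40 64
f 68 64 32
f 71 64 68
f 40 66 65
f 66 37 53
f 65 53 36
f 66 53 65
f 37 52 57
f 52 31 54
f 57 54 38
f 52 54 57
f 33 59 45
f 59 39 60
f 45 60 34
f 59 60 45
f 33 45 43
f 45 34 44
f 43 44 32
f 45 44 43
f 33 43 50
f 43 32 49
f 50 49 36
f 43 49 50
f 33 50 55
f 50 36 56
f 55 56 38
f 50 56 55
f 33 55 59
f 55 38 62
f 59 62 39
f 55 62 59
f 34 60 48
f 60 39 61
f 48 61 35
f 60 61 48
f 32 44 68
f 44 34 69
f 68 69 41
f 44 69 68
f 36 49 65
f 49 32 64
f 65 64 40
f 49 64 65
f 38 56 57
f 56 36 53
f 57 53 37
f 56 53 57
f 39 62 58
f 62 38 54
f 58 54 31
f 62 54 58
f 73 72 76
f 73 76 74
f 74 76 77
f 74 77 75
f 76 72 78
f 76 78 77
f 77 78 79
f 77 79 75
f 78 72 80
f 78 80 79
f 79 80 81
f 79 81 75
f 80 72 82
f 80 82 81
f 81 82 83
f 81 83 75
f 82 72 84
f 82 84 83
f 83 84 85
f 83 85 75
f 84 72 86
f 84 86 85
f 85 86 87
f 85 87 75
f 86 72 88
f 86 88 87
f 87 88 89
f 87 89 75
f 88 72 90
f 88 90 89
f 89 90 91
f 89 91 75
f 90 72 92
f 90 92 91
f 91 92 93
f 91 93 75
f 92 72 94
f 92 94 93
f 93 94 95
f 93 95 75
f 94 72 96
f 94 96 95
f 95 96 97
f 95 97 75
f 96 72 98
f 96 98 97
f 97 98 99
f 97 99 75
f 98 72 73
f 98 73 99
f 99 73 74
f 99 74 75

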